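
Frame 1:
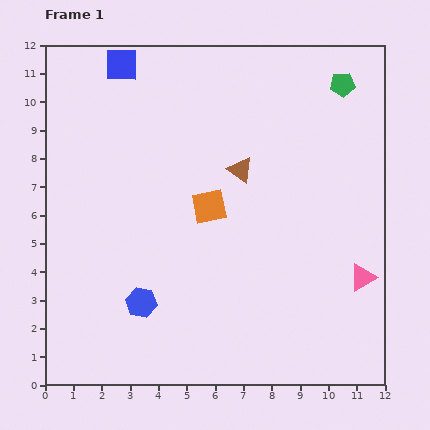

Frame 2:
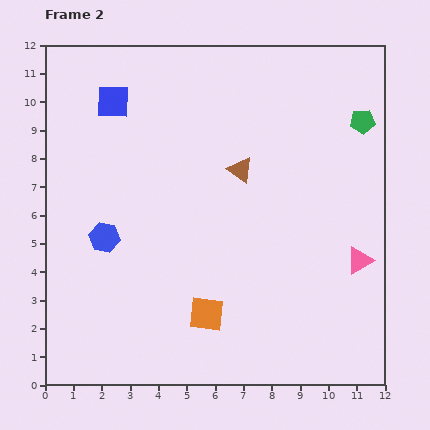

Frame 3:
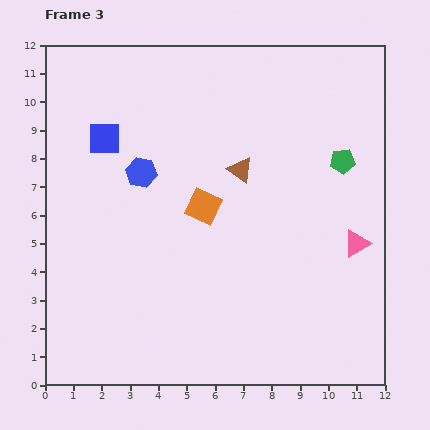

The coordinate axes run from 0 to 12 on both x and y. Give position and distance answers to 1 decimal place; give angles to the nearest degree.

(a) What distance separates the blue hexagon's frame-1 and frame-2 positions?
2.6

The blue hexagon moved from (3.4, 2.9) to (2.1, 5.2), a distance of √(1.3² + 2.3²) ≈ 2.6.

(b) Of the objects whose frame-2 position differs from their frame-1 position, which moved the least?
the pink triangle

(moved 0.6)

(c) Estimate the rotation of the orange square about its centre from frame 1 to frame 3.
37° clockwise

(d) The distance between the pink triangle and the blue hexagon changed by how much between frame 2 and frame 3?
-1.0

Distance in frame 2: 9.0. Distance in frame 3: 8.0.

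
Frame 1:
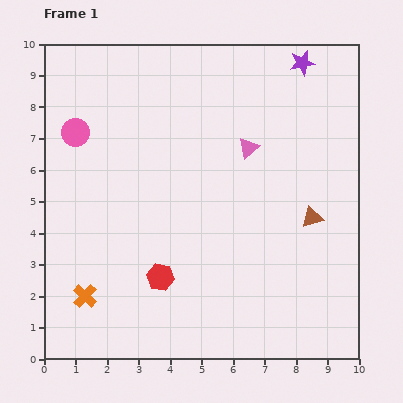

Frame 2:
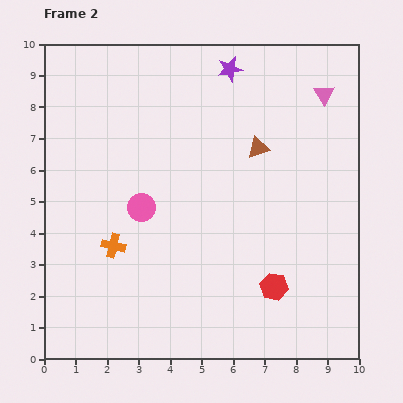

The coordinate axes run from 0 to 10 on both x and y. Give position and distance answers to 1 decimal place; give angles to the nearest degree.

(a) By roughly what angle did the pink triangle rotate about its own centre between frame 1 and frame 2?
22° counter-clockwise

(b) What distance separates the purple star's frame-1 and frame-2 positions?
2.3

The purple star moved from (8.2, 9.4) to (5.9, 9.2), a distance of √(2.3² + 0.2²) ≈ 2.3.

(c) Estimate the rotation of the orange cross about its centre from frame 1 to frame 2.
29° counter-clockwise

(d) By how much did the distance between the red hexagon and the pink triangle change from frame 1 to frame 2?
+1.3

Distance in frame 1: 5.0. Distance in frame 2: 6.3.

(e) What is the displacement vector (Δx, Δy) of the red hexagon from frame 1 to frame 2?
(3.6, -0.3)

The red hexagon was at (3.7, 2.6) in frame 1 and (7.3, 2.3) in frame 2.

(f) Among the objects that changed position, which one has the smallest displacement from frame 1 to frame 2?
the orange cross

(moved 1.8)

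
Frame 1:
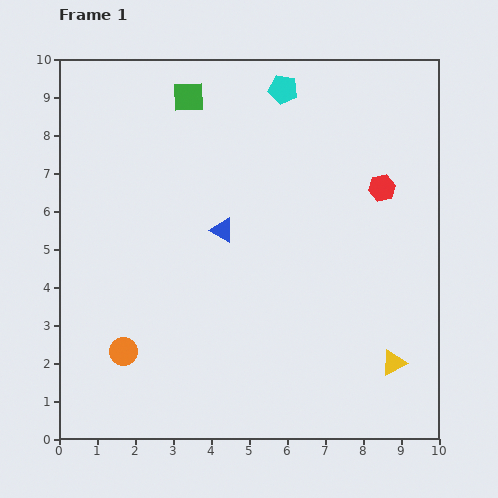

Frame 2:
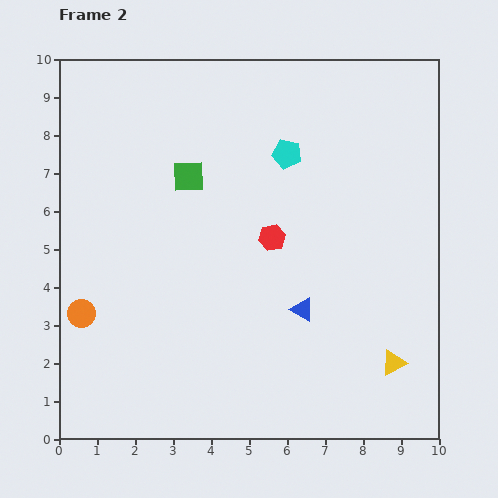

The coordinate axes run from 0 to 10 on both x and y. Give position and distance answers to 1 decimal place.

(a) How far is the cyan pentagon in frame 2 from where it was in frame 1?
1.7

The cyan pentagon moved from (5.9, 9.2) to (6.0, 7.5), a distance of √(0.1² + 1.7²) ≈ 1.7.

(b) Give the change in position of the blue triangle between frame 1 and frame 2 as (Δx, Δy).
(2.1, -2.1)

The blue triangle was at (4.3, 5.5) in frame 1 and (6.4, 3.4) in frame 2.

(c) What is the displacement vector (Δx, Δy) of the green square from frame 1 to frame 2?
(0.0, -2.1)

The green square was at (3.4, 9.0) in frame 1 and (3.4, 6.9) in frame 2.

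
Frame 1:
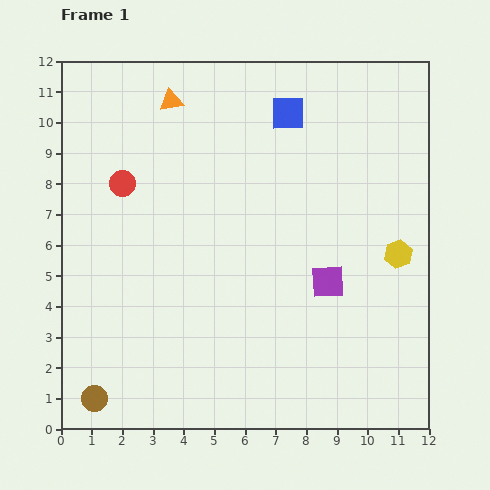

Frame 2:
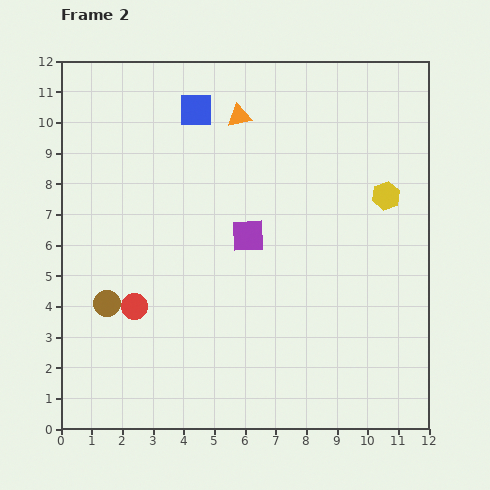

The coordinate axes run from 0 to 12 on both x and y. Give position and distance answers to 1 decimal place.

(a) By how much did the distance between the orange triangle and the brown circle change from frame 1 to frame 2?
-2.5

Distance in frame 1: 10.0. Distance in frame 2: 7.5.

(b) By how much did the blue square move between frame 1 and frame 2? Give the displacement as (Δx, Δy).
(-3.0, 0.1)

The blue square was at (7.4, 10.3) in frame 1 and (4.4, 10.4) in frame 2.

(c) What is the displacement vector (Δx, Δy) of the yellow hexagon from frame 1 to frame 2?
(-0.4, 1.9)

The yellow hexagon was at (11.0, 5.7) in frame 1 and (10.6, 7.6) in frame 2.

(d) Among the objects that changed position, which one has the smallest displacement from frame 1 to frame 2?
the yellow hexagon

(moved 1.9)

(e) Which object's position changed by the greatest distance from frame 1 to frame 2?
the red circle

(moved 4.0; next 3.1)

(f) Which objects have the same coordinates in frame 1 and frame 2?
none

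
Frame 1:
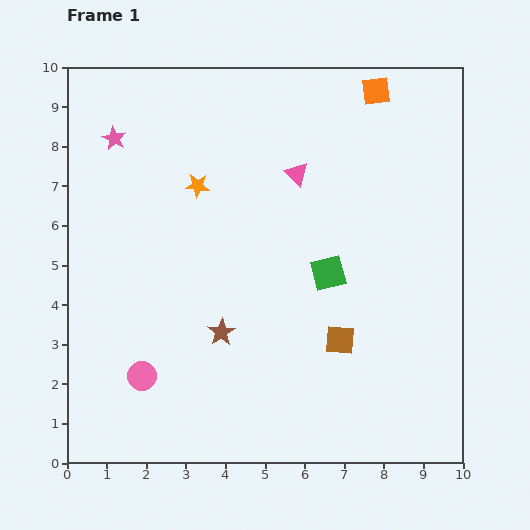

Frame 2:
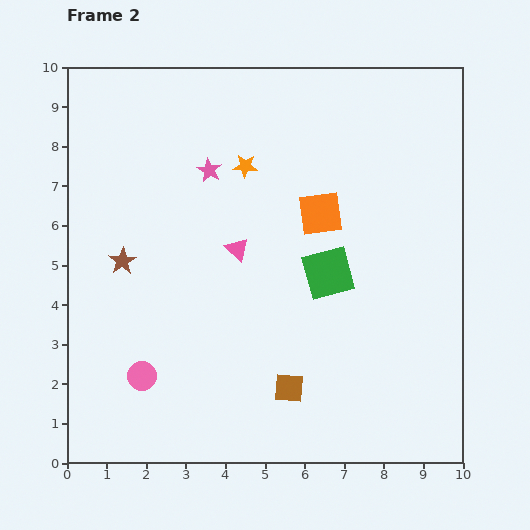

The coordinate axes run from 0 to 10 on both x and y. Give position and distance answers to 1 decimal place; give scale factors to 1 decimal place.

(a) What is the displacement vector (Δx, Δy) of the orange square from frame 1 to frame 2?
(-1.4, -3.1)

The orange square was at (7.8, 9.4) in frame 1 and (6.4, 6.3) in frame 2.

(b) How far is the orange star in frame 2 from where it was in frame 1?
1.3

The orange star moved from (3.3, 7.0) to (4.5, 7.5), a distance of √(1.2² + 0.5²) ≈ 1.3.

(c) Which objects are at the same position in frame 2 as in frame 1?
the green square, the pink circle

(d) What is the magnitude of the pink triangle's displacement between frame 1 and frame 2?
2.4

The pink triangle moved from (5.8, 7.3) to (4.3, 5.4), a distance of √(1.5² + 1.9²) ≈ 2.4.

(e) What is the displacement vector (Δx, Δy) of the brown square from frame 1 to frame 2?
(-1.3, -1.2)

The brown square was at (6.9, 3.1) in frame 1 and (5.6, 1.9) in frame 2.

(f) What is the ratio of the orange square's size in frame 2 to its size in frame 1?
1.5×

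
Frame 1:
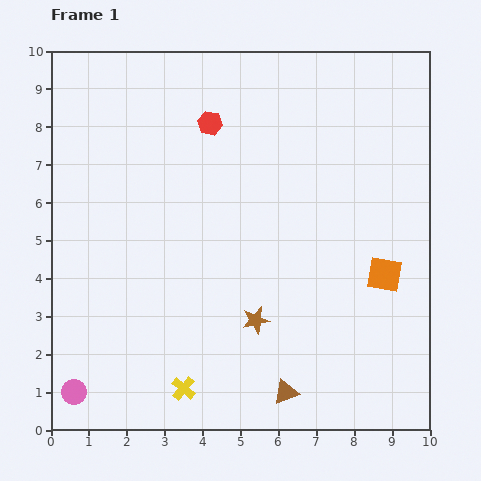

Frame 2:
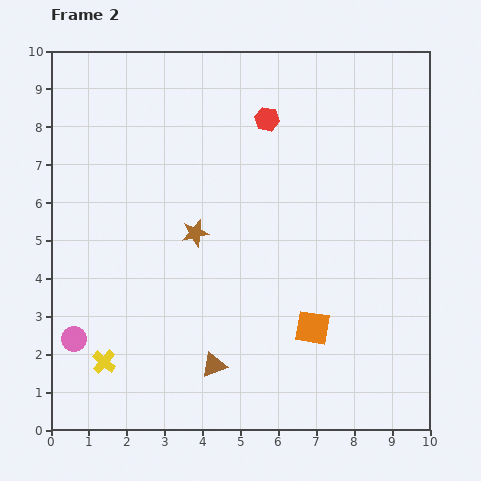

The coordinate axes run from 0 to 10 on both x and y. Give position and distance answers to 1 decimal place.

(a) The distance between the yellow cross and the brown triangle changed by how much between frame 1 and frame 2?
+0.2

Distance in frame 1: 2.7. Distance in frame 2: 2.9.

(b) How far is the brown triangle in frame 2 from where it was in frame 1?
2.0

The brown triangle moved from (6.2, 1.0) to (4.3, 1.7), a distance of √(1.9² + 0.7²) ≈ 2.0.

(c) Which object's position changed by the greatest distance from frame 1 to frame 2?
the brown star

(moved 2.8; next 2.4)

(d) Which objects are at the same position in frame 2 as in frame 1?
none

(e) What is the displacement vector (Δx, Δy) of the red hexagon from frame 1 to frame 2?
(1.5, 0.1)

The red hexagon was at (4.2, 8.1) in frame 1 and (5.7, 8.2) in frame 2.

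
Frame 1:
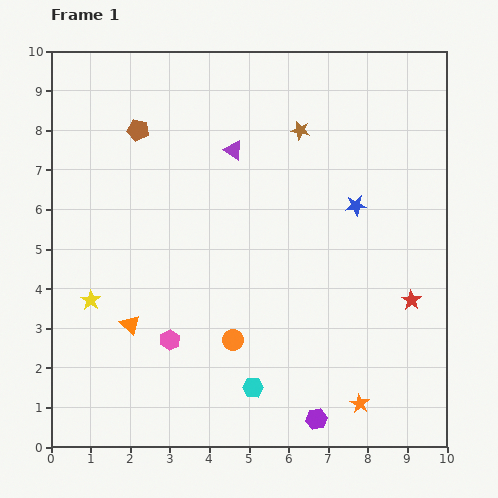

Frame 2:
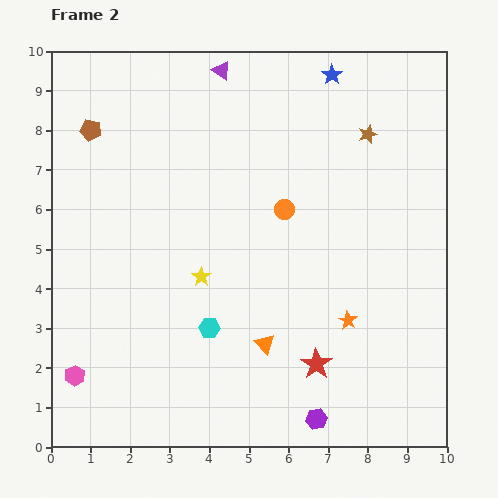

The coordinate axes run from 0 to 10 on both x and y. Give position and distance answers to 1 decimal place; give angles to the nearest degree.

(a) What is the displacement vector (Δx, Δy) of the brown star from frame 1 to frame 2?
(1.7, -0.1)

The brown star was at (6.3, 8.0) in frame 1 and (8.0, 7.9) in frame 2.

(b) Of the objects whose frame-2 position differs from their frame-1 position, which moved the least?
the brown pentagon

(moved 1.2)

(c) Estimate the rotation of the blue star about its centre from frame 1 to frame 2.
29° counter-clockwise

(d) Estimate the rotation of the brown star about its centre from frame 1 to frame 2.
29° counter-clockwise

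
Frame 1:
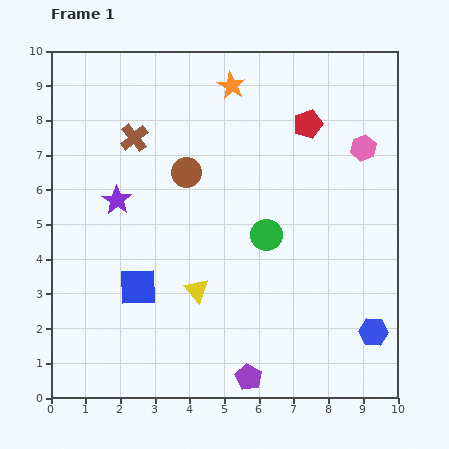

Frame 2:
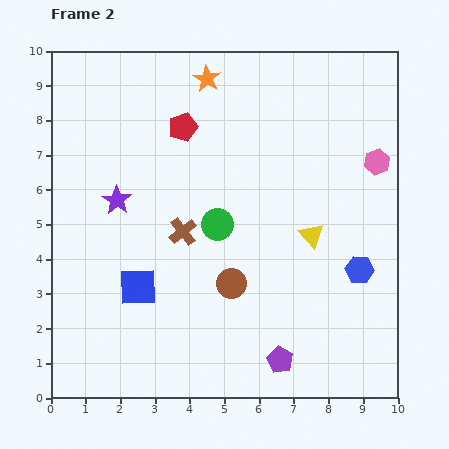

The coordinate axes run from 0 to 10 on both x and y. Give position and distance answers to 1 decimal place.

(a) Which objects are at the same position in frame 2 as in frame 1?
the blue square, the purple star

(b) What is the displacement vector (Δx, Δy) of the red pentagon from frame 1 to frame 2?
(-3.6, -0.1)

The red pentagon was at (7.4, 7.9) in frame 1 and (3.8, 7.8) in frame 2.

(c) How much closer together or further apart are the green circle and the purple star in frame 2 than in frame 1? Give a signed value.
-1.4

Distance in frame 1: 4.4. Distance in frame 2: 3.0.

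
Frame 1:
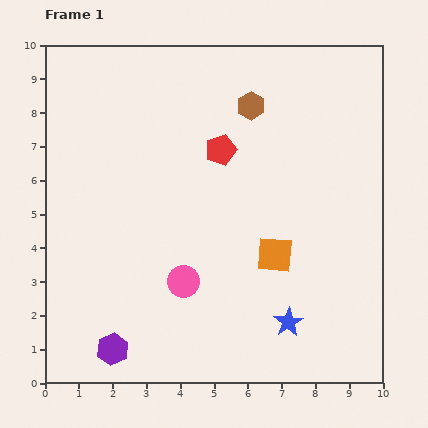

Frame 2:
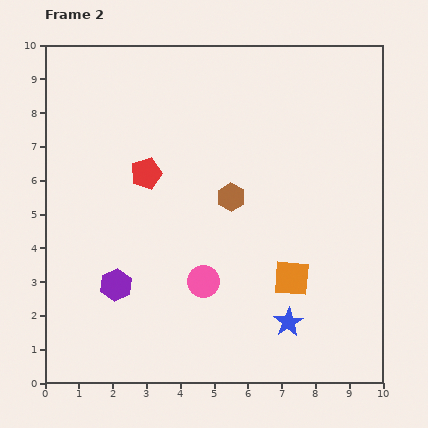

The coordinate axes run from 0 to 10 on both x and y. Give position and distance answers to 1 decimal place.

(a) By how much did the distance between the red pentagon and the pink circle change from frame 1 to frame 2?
-0.5

Distance in frame 1: 4.1. Distance in frame 2: 3.6.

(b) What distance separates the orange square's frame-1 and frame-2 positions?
0.9

The orange square moved from (6.8, 3.8) to (7.3, 3.1), a distance of √(0.5² + 0.7²) ≈ 0.9.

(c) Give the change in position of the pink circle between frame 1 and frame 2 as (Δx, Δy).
(0.6, 0.0)

The pink circle was at (4.1, 3.0) in frame 1 and (4.7, 3.0) in frame 2.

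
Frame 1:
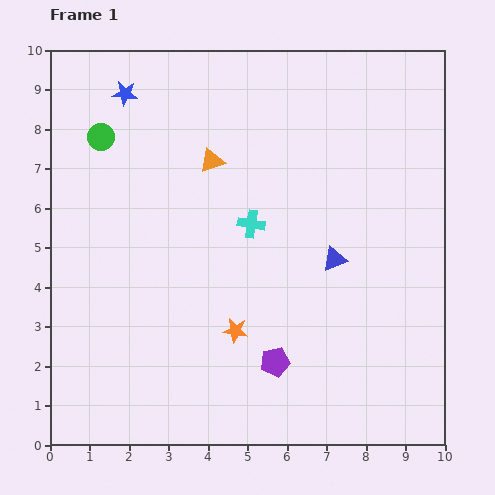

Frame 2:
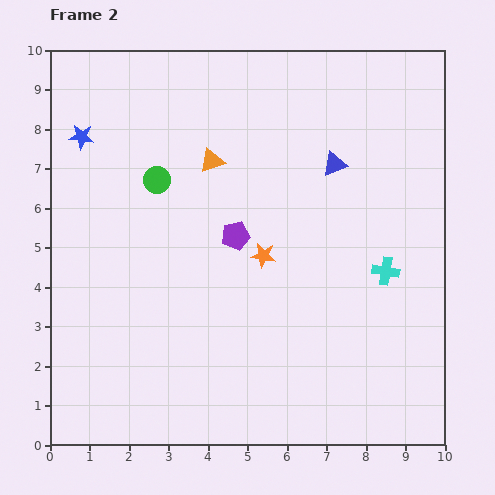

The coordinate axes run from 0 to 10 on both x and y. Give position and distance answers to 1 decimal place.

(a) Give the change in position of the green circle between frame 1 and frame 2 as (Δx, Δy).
(1.4, -1.1)

The green circle was at (1.3, 7.8) in frame 1 and (2.7, 6.7) in frame 2.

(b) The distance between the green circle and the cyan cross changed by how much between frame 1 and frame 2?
+1.8

Distance in frame 1: 4.4. Distance in frame 2: 6.2.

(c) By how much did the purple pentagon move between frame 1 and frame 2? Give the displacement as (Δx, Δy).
(-1.0, 3.2)

The purple pentagon was at (5.7, 2.1) in frame 1 and (4.7, 5.3) in frame 2.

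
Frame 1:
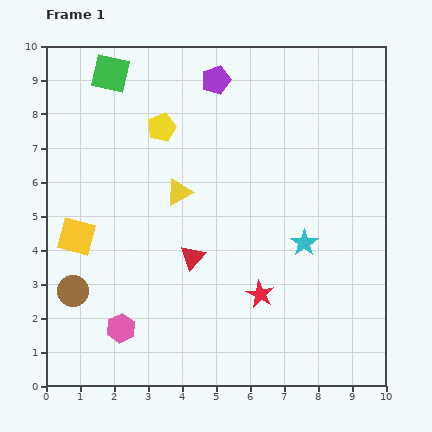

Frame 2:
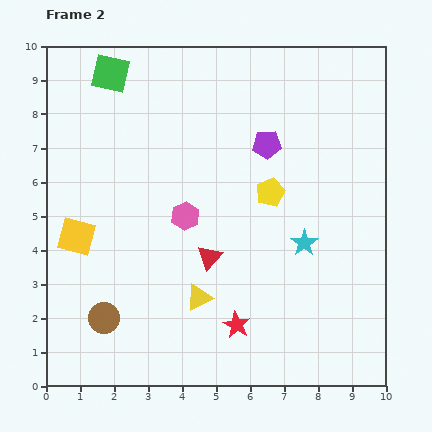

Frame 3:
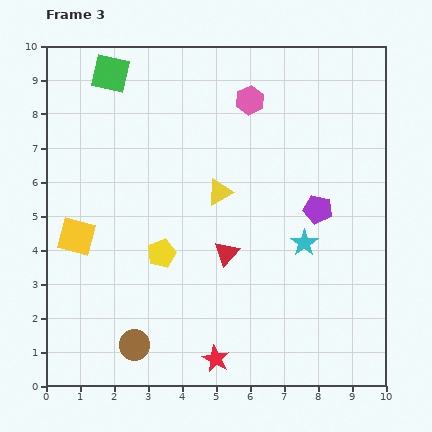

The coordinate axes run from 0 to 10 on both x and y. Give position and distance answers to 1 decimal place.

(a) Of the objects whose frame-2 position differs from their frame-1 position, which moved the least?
the red triangle

(moved 0.5)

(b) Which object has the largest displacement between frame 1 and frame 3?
the pink hexagon

(moved 7.7; next 4.8)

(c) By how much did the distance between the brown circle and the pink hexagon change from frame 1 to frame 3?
+6.2

Distance in frame 1: 1.8. Distance in frame 3: 8.0.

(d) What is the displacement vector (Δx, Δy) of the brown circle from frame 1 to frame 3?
(1.8, -1.6)

The brown circle was at (0.8, 2.8) in frame 1 and (2.6, 1.2) in frame 3.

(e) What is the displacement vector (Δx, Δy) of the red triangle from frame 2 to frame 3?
(0.5, 0.1)

The red triangle was at (4.8, 3.8) in frame 2 and (5.3, 3.9) in frame 3.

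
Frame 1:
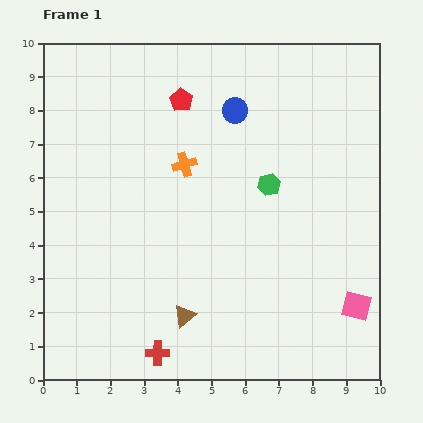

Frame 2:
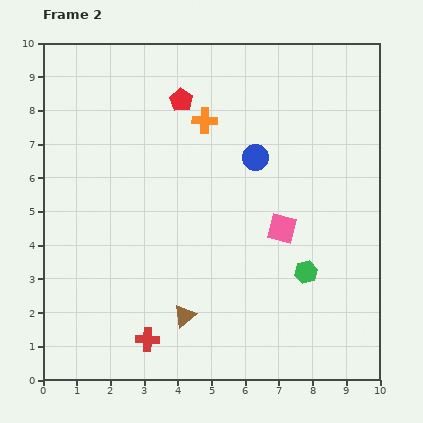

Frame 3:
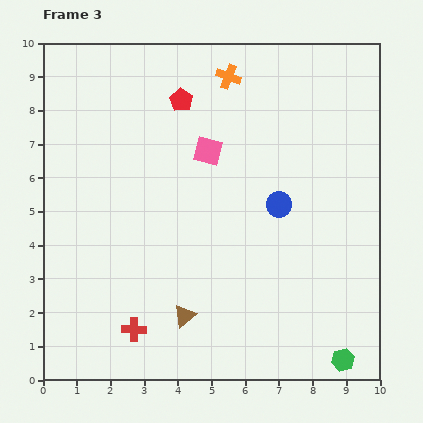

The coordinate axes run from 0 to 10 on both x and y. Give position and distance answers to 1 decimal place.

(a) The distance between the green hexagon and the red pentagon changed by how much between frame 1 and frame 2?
+2.7

Distance in frame 1: 3.6. Distance in frame 2: 6.3.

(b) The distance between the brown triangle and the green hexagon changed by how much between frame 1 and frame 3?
+0.3

Distance in frame 1: 4.6. Distance in frame 3: 4.9.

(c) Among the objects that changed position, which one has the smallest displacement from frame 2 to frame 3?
the red cross

(moved 0.5)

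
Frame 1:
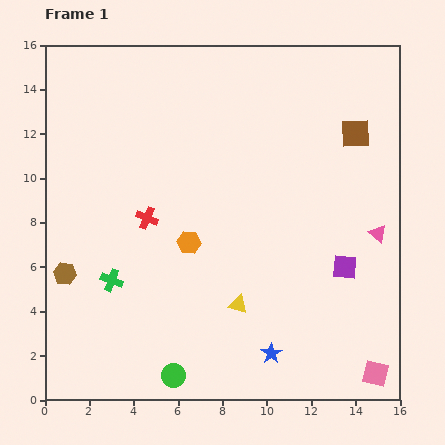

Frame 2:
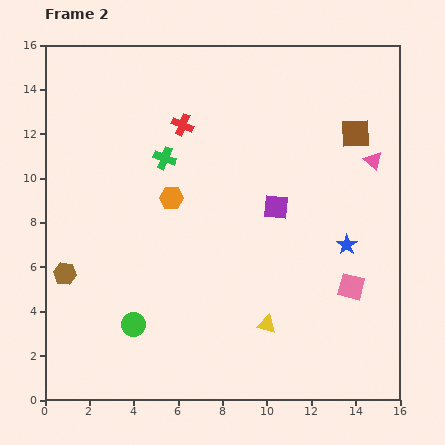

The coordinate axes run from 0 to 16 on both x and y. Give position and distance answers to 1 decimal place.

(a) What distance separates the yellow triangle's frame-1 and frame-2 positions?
1.6

The yellow triangle moved from (8.7, 4.3) to (10.0, 3.4), a distance of √(1.3² + 0.9²) ≈ 1.6.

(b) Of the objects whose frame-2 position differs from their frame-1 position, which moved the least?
the yellow triangle

(moved 1.6)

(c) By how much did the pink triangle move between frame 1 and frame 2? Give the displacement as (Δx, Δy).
(-0.2, 3.3)

The pink triangle was at (15.0, 7.5) in frame 1 and (14.8, 10.8) in frame 2.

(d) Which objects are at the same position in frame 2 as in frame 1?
the brown square, the brown hexagon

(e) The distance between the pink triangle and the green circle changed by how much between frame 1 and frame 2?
+1.9

Distance in frame 1: 11.2. Distance in frame 2: 13.1.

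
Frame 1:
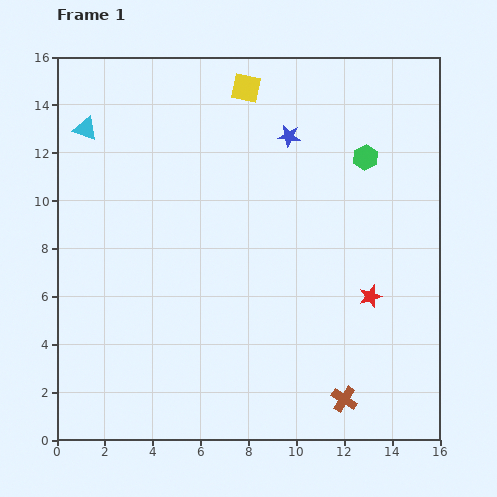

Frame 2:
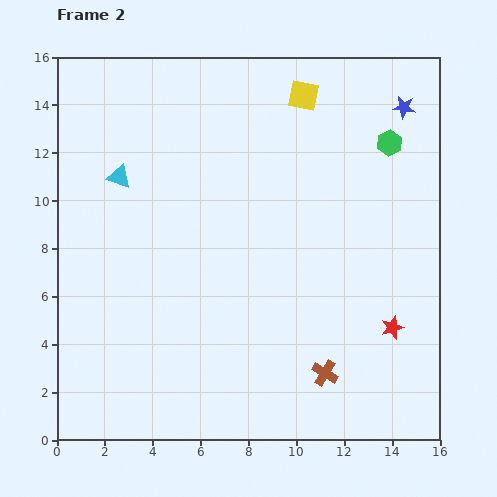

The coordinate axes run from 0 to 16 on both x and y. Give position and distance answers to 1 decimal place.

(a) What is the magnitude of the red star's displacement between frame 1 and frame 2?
1.6

The red star moved from (13.1, 6.0) to (14.0, 4.7), a distance of √(0.9² + 1.3²) ≈ 1.6.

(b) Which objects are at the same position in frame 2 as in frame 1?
none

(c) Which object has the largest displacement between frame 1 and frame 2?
the blue star

(moved 4.9; next 2.4)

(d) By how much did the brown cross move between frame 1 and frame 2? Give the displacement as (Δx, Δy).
(-0.8, 1.1)

The brown cross was at (12.0, 1.7) in frame 1 and (11.2, 2.8) in frame 2.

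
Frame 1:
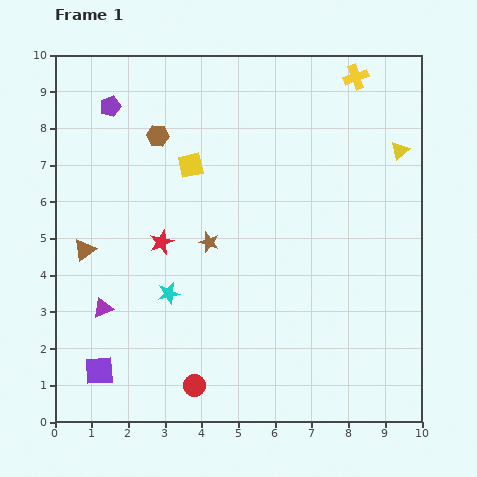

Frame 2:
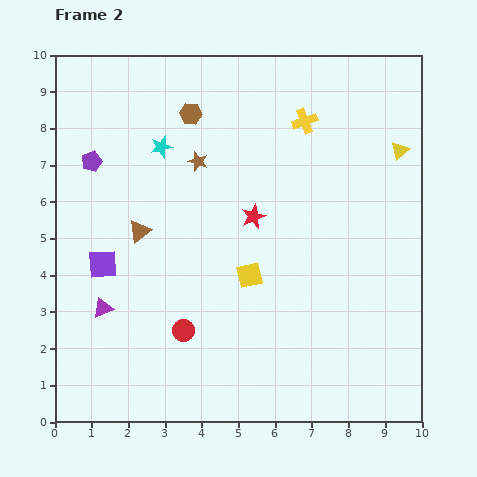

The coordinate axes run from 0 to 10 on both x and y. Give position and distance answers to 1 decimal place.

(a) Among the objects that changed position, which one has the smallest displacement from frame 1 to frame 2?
the brown hexagon

(moved 1.1)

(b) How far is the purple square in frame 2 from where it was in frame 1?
2.9

The purple square moved from (1.2, 1.4) to (1.3, 4.3), a distance of √(0.1² + 2.9²) ≈ 2.9.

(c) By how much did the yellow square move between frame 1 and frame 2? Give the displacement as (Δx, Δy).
(1.6, -3.0)

The yellow square was at (3.7, 7.0) in frame 1 and (5.3, 4.0) in frame 2.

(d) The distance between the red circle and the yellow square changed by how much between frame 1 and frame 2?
-3.7

Distance in frame 1: 6.0. Distance in frame 2: 2.3.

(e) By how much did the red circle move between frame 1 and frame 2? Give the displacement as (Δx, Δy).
(-0.3, 1.5)

The red circle was at (3.8, 1.0) in frame 1 and (3.5, 2.5) in frame 2.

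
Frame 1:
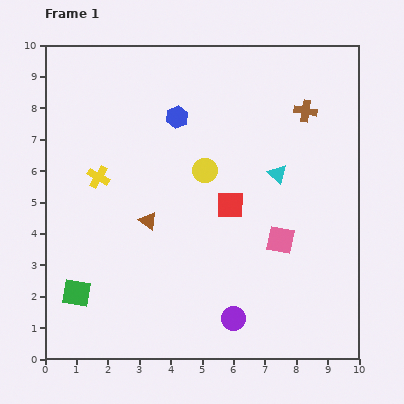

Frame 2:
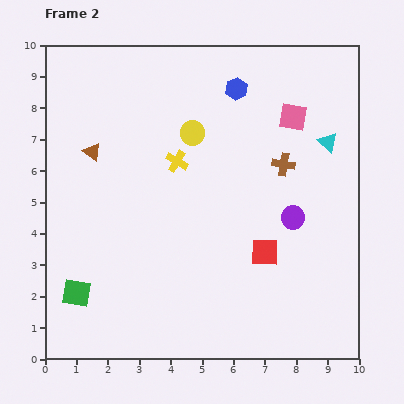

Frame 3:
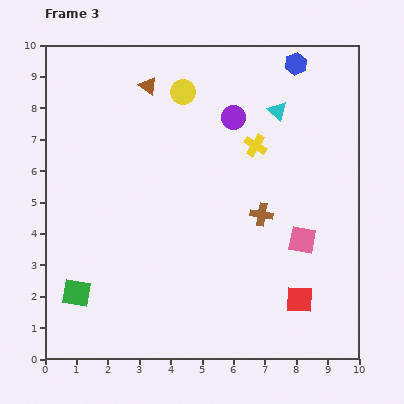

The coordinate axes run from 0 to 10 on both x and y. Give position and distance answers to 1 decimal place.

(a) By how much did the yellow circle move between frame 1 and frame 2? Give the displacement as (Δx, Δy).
(-0.4, 1.2)

The yellow circle was at (5.1, 6.0) in frame 1 and (4.7, 7.2) in frame 2.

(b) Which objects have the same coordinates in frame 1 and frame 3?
the green square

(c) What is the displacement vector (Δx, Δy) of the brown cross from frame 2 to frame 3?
(-0.7, -1.6)

The brown cross was at (7.6, 6.2) in frame 2 and (6.9, 4.6) in frame 3.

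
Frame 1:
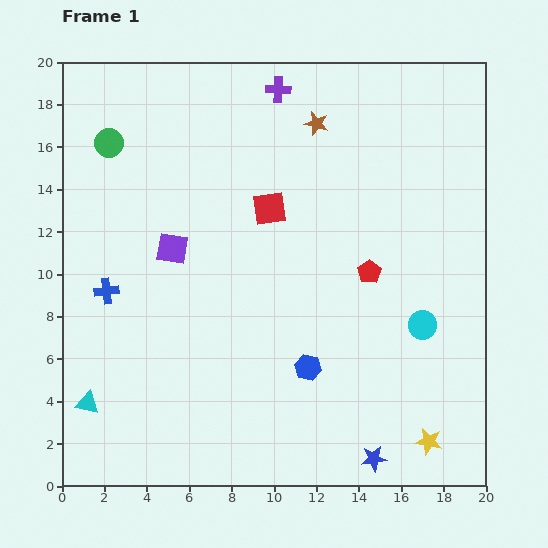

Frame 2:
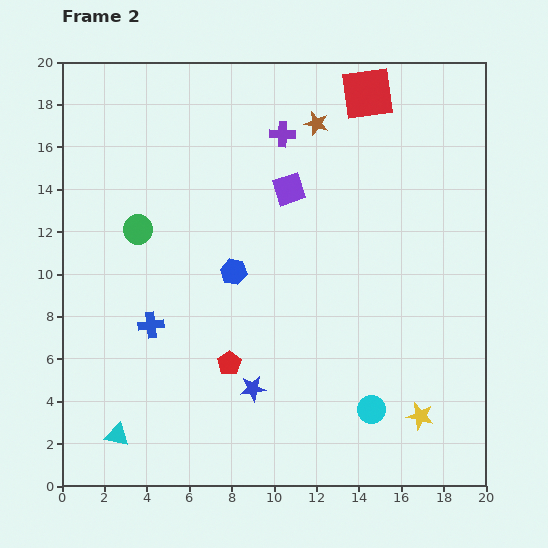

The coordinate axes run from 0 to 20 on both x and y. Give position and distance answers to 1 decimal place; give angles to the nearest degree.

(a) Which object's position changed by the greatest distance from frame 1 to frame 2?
the red pentagon

(moved 7.9; next 7.1)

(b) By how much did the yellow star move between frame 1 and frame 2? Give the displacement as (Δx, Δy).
(-0.4, 1.2)

The yellow star was at (17.3, 2.1) in frame 1 and (16.9, 3.3) in frame 2.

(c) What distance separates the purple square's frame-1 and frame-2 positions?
6.2

The purple square moved from (5.2, 11.2) to (10.7, 14.0), a distance of √(5.5² + 2.8²) ≈ 6.2.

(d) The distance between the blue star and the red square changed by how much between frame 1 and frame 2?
+2.1

Distance in frame 1: 12.8. Distance in frame 2: 14.9.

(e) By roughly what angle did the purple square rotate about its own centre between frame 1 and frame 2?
28° counter-clockwise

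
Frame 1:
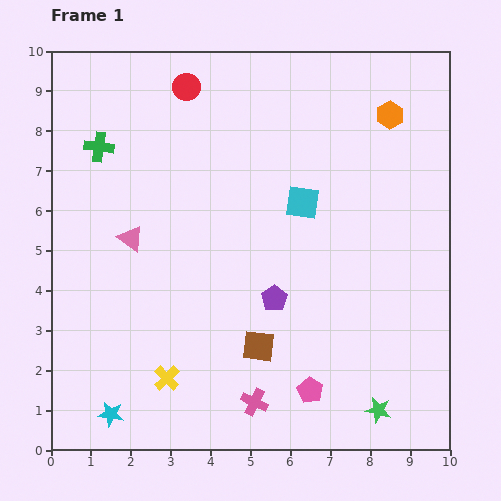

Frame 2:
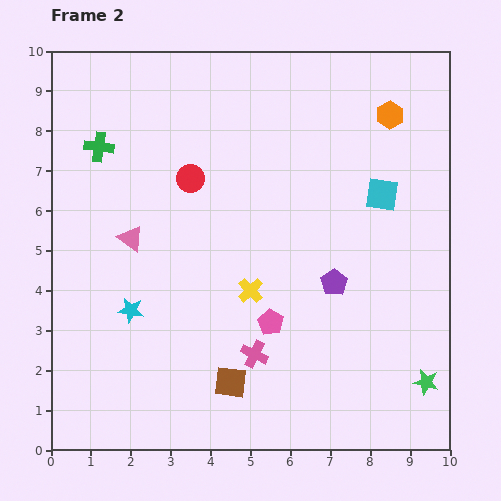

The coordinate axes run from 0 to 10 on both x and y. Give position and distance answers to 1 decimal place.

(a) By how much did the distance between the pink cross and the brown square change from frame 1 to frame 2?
-0.5

Distance in frame 1: 1.4. Distance in frame 2: 0.9.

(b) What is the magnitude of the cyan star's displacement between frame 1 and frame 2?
2.6

The cyan star moved from (1.5, 0.9) to (2.0, 3.5), a distance of √(0.5² + 2.6²) ≈ 2.6.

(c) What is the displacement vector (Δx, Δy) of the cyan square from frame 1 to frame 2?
(2.0, 0.2)

The cyan square was at (6.3, 6.2) in frame 1 and (8.3, 6.4) in frame 2.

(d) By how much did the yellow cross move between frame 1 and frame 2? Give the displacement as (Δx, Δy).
(2.1, 2.2)

The yellow cross was at (2.9, 1.8) in frame 1 and (5.0, 4.0) in frame 2.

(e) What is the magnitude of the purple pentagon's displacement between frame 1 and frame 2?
1.6

The purple pentagon moved from (5.6, 3.8) to (7.1, 4.2), a distance of √(1.5² + 0.4²) ≈ 1.6.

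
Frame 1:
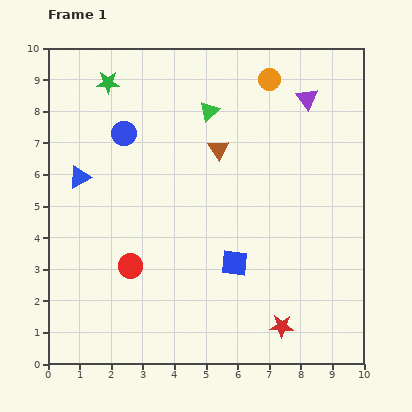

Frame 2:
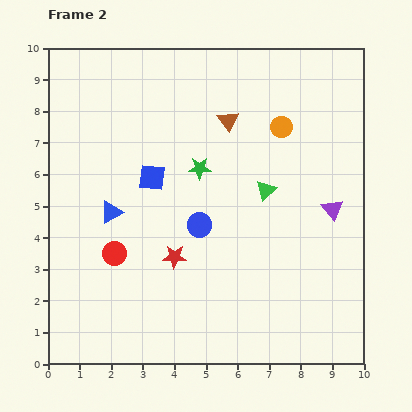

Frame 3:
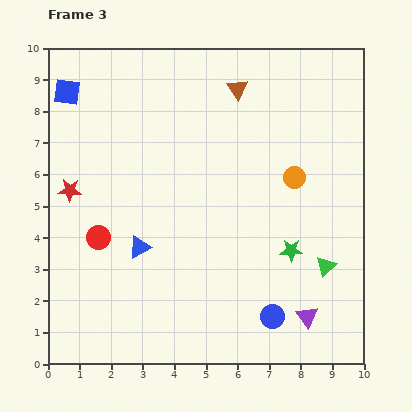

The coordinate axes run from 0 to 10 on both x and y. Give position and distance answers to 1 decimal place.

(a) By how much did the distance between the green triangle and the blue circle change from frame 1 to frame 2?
-0.4

Distance in frame 1: 2.8. Distance in frame 2: 2.4.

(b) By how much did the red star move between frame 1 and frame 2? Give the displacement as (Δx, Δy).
(-3.4, 2.2)

The red star was at (7.4, 1.2) in frame 1 and (4.0, 3.4) in frame 2.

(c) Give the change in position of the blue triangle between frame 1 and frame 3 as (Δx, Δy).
(1.9, -2.2)

The blue triangle was at (1.0, 5.9) in frame 1 and (2.9, 3.7) in frame 3.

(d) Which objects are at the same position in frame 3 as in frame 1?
none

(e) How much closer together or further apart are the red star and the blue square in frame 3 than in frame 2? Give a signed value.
+0.5

Distance in frame 2: 2.6. Distance in frame 3: 3.1.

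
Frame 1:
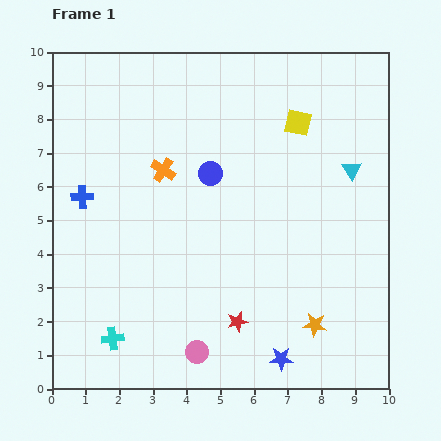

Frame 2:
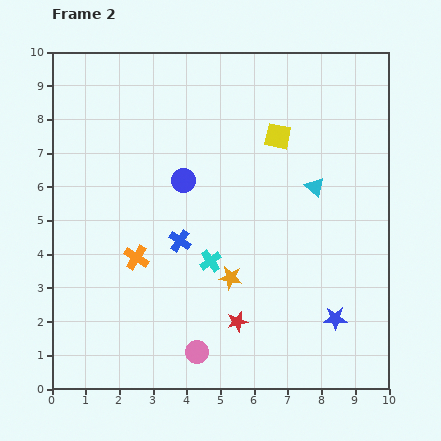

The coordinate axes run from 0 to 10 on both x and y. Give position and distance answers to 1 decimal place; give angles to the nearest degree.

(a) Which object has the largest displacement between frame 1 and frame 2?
the cyan cross

(moved 3.7; next 3.2)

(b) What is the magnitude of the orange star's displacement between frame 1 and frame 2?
2.9

The orange star moved from (7.8, 1.9) to (5.3, 3.3), a distance of √(2.5² + 1.4²) ≈ 2.9.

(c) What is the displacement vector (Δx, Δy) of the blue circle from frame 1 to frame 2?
(-0.8, -0.2)

The blue circle was at (4.7, 6.4) in frame 1 and (3.9, 6.2) in frame 2.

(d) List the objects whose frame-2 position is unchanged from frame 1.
the red star, the pink circle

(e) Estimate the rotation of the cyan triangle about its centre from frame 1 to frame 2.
17° counter-clockwise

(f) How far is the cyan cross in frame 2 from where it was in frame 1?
3.7

The cyan cross moved from (1.8, 1.5) to (4.7, 3.8), a distance of √(2.9² + 2.3²) ≈ 3.7.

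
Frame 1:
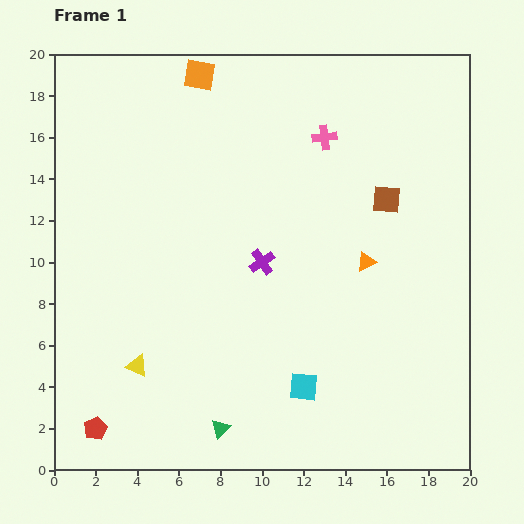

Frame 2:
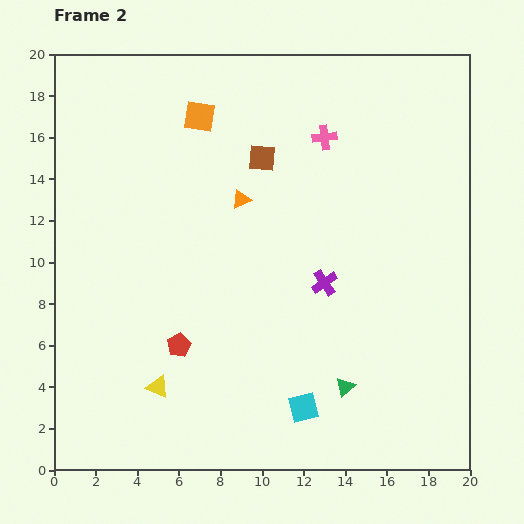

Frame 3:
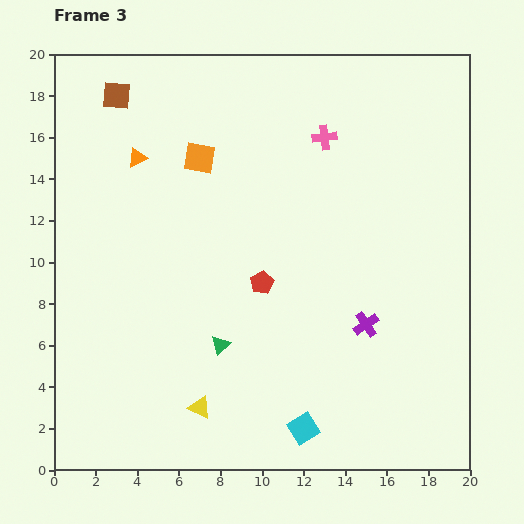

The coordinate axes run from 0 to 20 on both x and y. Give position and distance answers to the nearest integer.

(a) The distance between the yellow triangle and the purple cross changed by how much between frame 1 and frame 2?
+1

Distance in frame 1: 8. Distance in frame 2: 9.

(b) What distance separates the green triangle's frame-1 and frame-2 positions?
6

The green triangle moved from (8, 2) to (14, 4), a distance of √(6² + 2²) ≈ 6.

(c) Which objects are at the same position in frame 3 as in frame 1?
the pink cross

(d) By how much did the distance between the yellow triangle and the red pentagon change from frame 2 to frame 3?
+5

Distance in frame 2: 2. Distance in frame 3: 7.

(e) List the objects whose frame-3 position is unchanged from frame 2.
the pink cross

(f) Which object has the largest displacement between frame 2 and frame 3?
the brown square

(moved 8; next 6)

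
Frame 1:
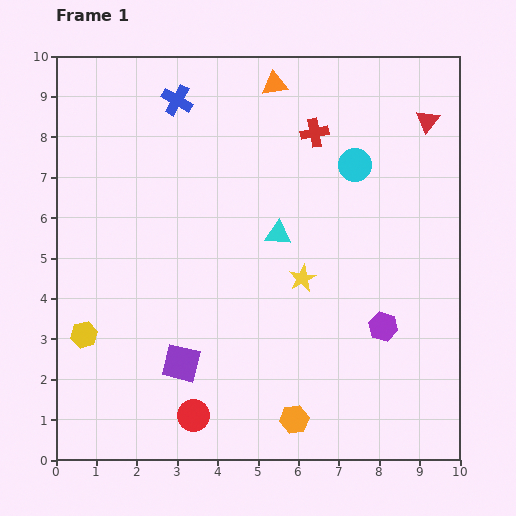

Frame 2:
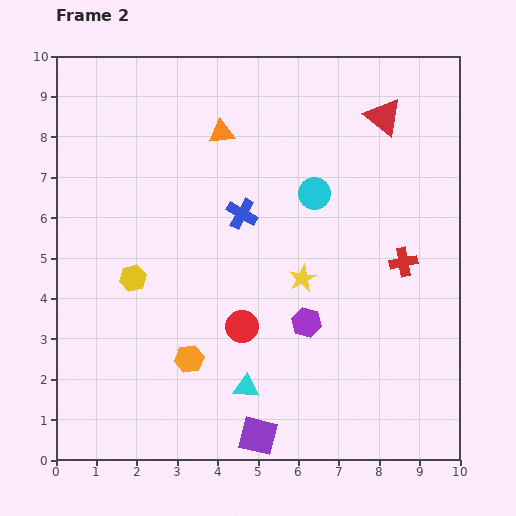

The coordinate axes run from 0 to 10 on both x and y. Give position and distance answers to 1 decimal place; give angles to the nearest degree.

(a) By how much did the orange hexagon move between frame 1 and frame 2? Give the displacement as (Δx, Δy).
(-2.6, 1.5)

The orange hexagon was at (5.9, 1.0) in frame 1 and (3.3, 2.5) in frame 2.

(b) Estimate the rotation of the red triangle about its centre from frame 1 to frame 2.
29° counter-clockwise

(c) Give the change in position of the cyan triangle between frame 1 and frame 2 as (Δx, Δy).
(-0.8, -3.8)

The cyan triangle was at (5.5, 5.6) in frame 1 and (4.7, 1.8) in frame 2.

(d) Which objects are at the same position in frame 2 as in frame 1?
the yellow star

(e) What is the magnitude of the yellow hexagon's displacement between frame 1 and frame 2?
1.8

The yellow hexagon moved from (0.7, 3.1) to (1.9, 4.5), a distance of √(1.2² + 1.4²) ≈ 1.8.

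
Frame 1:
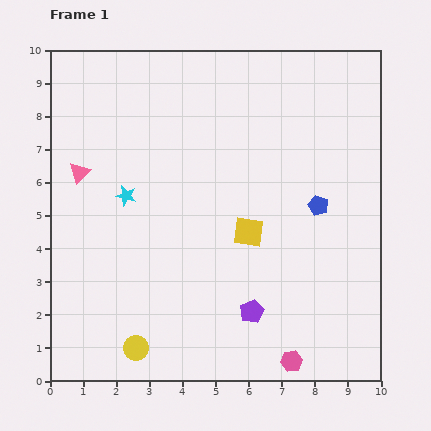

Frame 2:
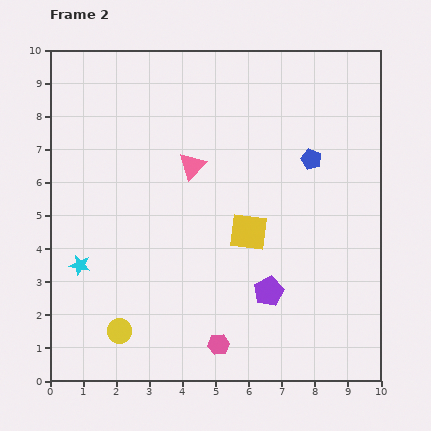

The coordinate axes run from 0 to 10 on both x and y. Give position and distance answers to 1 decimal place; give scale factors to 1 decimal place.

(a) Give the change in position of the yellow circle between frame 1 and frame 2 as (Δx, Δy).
(-0.5, 0.5)

The yellow circle was at (2.6, 1.0) in frame 1 and (2.1, 1.5) in frame 2.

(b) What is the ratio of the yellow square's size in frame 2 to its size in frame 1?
1.3×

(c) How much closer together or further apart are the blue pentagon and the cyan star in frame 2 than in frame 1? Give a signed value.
+1.9

Distance in frame 1: 5.8. Distance in frame 2: 7.7.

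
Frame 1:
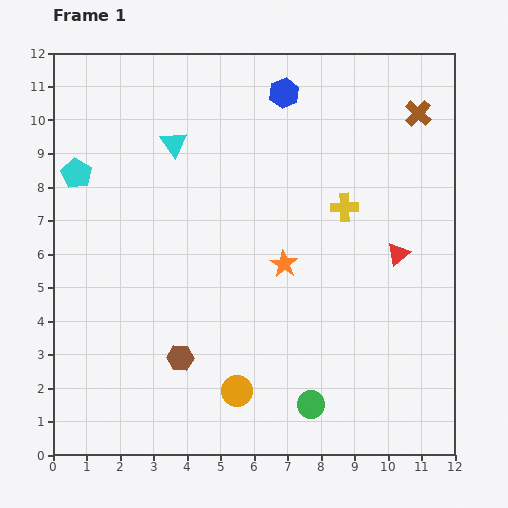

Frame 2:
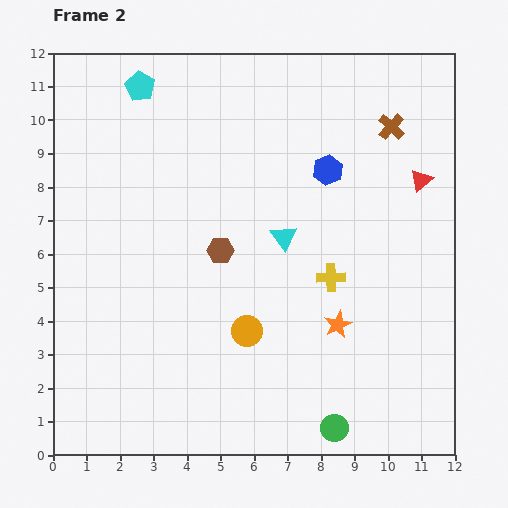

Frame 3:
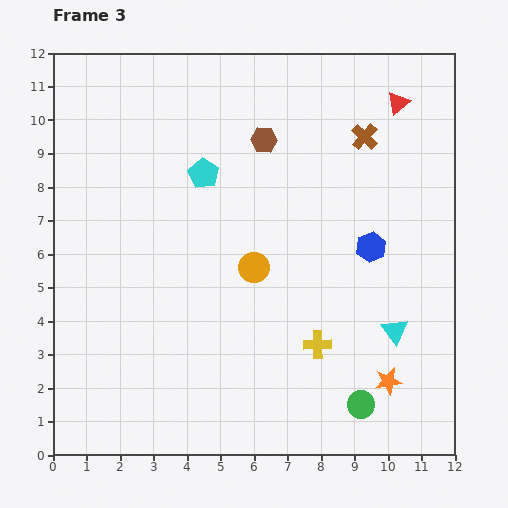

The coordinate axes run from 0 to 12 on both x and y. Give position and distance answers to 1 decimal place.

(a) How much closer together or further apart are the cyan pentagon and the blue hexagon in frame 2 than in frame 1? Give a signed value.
-0.5

Distance in frame 1: 6.6. Distance in frame 2: 6.1.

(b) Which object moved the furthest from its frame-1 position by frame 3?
the cyan triangle

(moved 8.7; next 7.0)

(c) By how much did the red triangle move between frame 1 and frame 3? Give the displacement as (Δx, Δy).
(0.0, 4.5)

The red triangle was at (10.3, 6.0) in frame 1 and (10.3, 10.5) in frame 3.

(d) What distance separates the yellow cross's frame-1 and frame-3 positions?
4.2

The yellow cross moved from (8.7, 7.4) to (7.9, 3.3), a distance of √(0.8² + 4.1²) ≈ 4.2.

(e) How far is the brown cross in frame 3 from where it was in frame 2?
0.9

The brown cross moved from (10.1, 9.8) to (9.3, 9.5), a distance of √(0.8² + 0.3²) ≈ 0.9.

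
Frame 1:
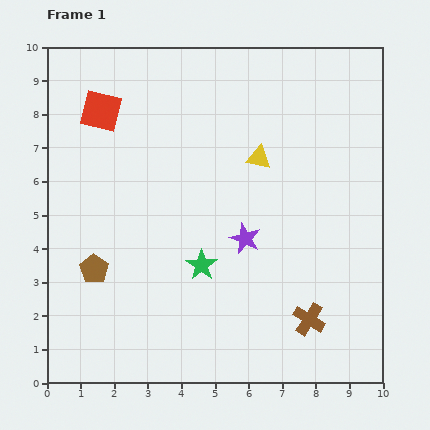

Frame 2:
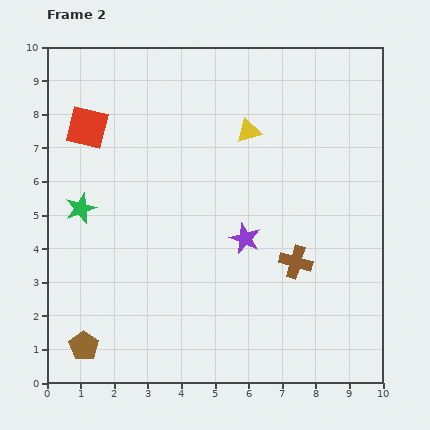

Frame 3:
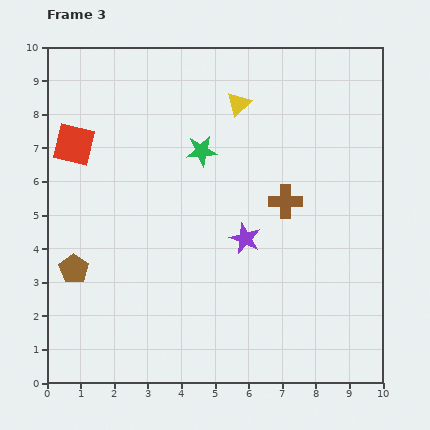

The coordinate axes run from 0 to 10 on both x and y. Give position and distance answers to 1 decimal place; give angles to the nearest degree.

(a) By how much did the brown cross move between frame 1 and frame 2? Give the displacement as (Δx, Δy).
(-0.4, 1.7)

The brown cross was at (7.8, 1.9) in frame 1 and (7.4, 3.6) in frame 2.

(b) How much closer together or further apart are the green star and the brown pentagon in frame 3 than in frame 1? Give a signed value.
+2.0

Distance in frame 1: 3.2. Distance in frame 3: 5.2.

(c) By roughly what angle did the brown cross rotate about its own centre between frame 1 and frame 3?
32° counter-clockwise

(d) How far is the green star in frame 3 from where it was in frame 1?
3.4

The green star moved from (4.6, 3.5) to (4.6, 6.9), a distance of √(0.0² + 3.4²) ≈ 3.4.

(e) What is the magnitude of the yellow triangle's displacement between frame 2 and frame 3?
0.9

The yellow triangle moved from (6.0, 7.5) to (5.7, 8.3), a distance of √(0.3² + 0.8²) ≈ 0.9.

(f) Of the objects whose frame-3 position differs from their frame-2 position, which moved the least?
the red square

(moved 0.6)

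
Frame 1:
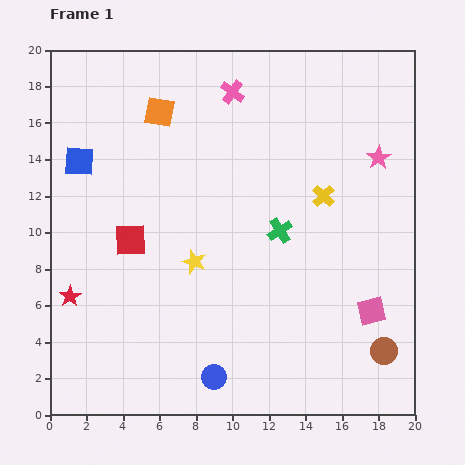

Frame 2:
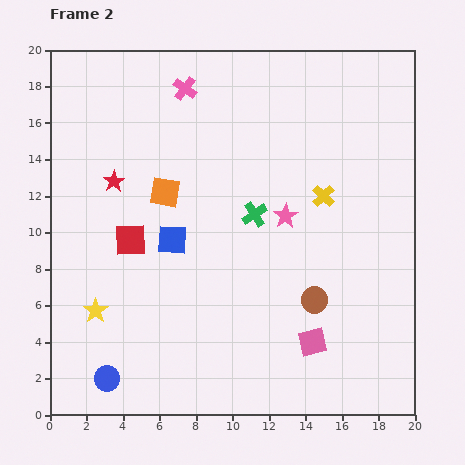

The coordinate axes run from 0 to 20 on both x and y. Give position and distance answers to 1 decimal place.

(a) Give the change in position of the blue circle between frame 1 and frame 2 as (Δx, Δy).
(-5.9, -0.1)

The blue circle was at (9.0, 2.1) in frame 1 and (3.1, 2.0) in frame 2.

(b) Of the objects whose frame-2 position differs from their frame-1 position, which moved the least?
the green cross

(moved 1.7)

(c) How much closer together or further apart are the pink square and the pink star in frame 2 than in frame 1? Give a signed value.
-1.3

Distance in frame 1: 8.4. Distance in frame 2: 7.1.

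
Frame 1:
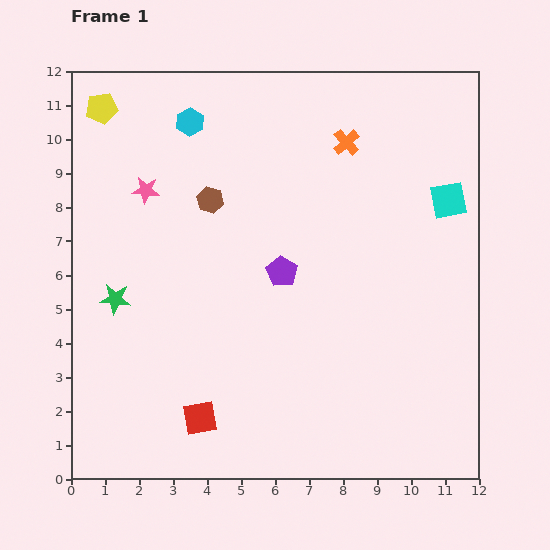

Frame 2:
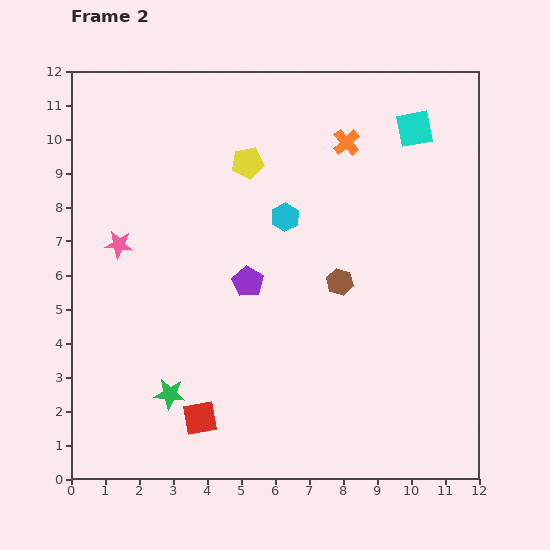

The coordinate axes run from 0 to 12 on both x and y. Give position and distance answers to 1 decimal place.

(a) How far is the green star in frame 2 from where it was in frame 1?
3.2

The green star moved from (1.3, 5.3) to (2.9, 2.5), a distance of √(1.6² + 2.8²) ≈ 3.2.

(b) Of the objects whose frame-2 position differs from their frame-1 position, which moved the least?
the purple pentagon

(moved 1.0)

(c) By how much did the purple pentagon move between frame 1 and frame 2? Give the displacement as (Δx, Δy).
(-1.0, -0.3)

The purple pentagon was at (6.2, 6.1) in frame 1 and (5.2, 5.8) in frame 2.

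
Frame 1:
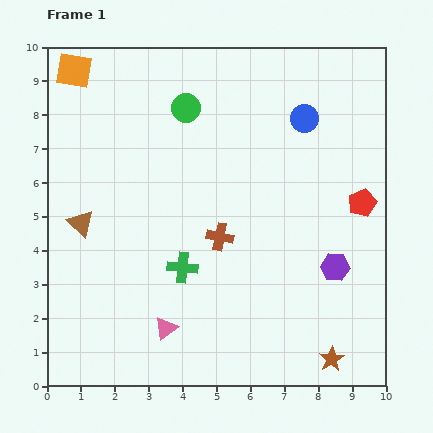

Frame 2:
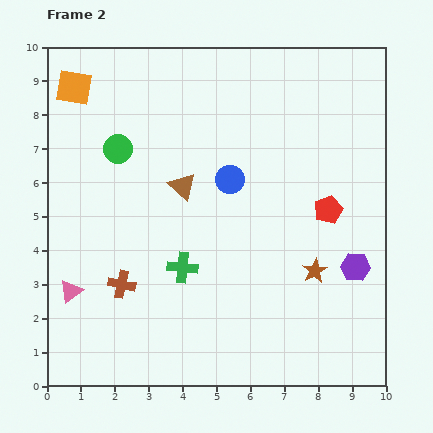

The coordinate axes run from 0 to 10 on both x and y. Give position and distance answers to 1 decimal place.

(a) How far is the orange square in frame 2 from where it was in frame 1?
0.5

The orange square moved from (0.8, 9.3) to (0.8, 8.8), a distance of √(0.0² + 0.5²) ≈ 0.5.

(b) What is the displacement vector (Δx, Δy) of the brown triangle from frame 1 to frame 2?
(3.0, 1.1)

The brown triangle was at (1.0, 4.8) in frame 1 and (4.0, 5.9) in frame 2.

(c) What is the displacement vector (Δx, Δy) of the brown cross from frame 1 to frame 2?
(-2.9, -1.4)

The brown cross was at (5.1, 4.4) in frame 1 and (2.2, 3.0) in frame 2.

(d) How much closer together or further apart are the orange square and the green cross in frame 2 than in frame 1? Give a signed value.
-0.4

Distance in frame 1: 6.6. Distance in frame 2: 6.2.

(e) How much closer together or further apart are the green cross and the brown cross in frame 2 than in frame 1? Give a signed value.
+0.5

Distance in frame 1: 1.4. Distance in frame 2: 1.9.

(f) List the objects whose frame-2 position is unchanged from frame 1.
the green cross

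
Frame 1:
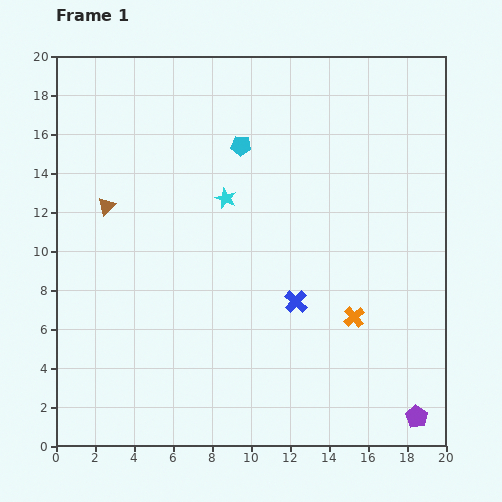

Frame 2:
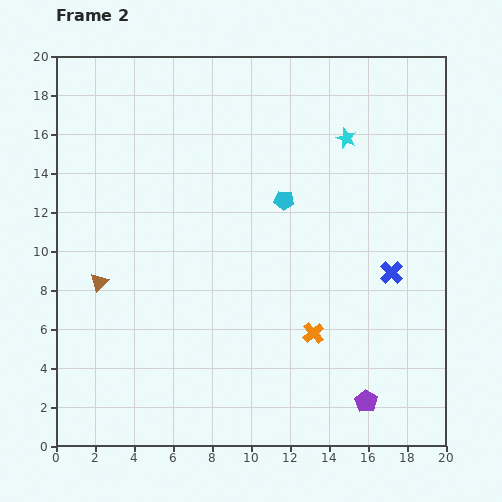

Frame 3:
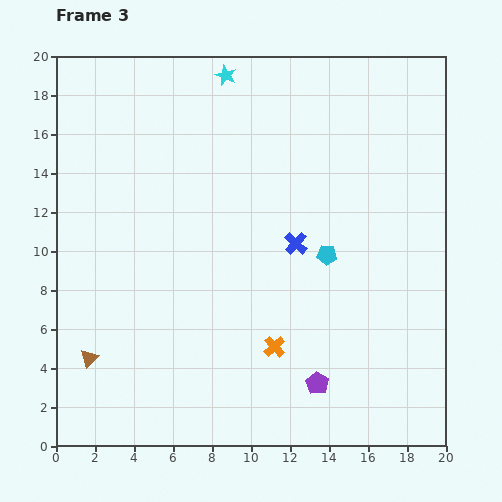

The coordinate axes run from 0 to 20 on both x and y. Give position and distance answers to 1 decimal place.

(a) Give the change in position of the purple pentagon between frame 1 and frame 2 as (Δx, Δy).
(-2.6, 0.8)

The purple pentagon was at (18.5, 1.5) in frame 1 and (15.9, 2.3) in frame 2.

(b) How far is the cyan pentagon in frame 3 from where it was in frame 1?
7.1

The cyan pentagon moved from (9.5, 15.4) to (13.9, 9.8), a distance of √(4.4² + 5.6²) ≈ 7.1.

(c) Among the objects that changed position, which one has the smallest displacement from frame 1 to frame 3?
the blue cross

(moved 3.0)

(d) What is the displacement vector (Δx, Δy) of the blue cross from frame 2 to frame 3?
(-4.9, 1.5)

The blue cross was at (17.2, 8.9) in frame 2 and (12.3, 10.4) in frame 3.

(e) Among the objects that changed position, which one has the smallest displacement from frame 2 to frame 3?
the orange cross

(moved 2.1)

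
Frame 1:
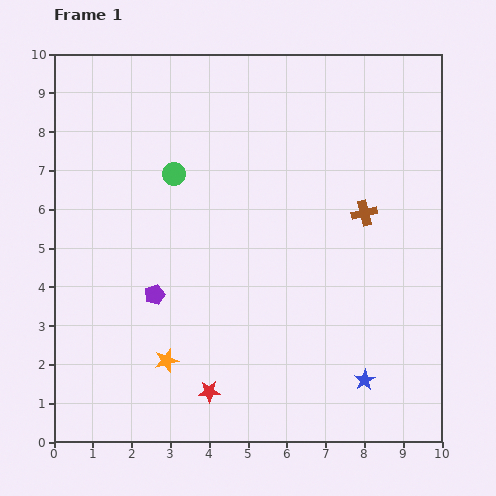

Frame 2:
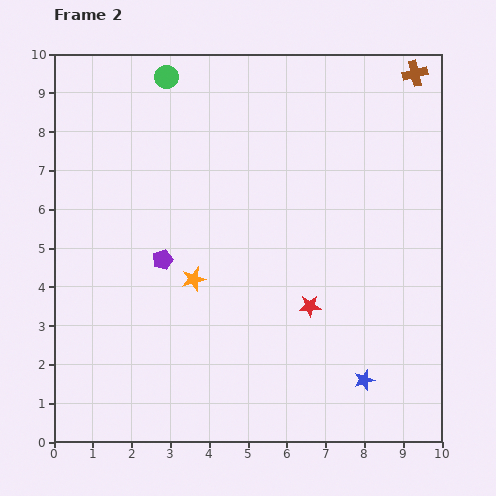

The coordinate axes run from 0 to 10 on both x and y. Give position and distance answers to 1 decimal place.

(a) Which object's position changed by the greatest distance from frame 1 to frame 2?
the brown cross

(moved 3.8; next 3.4)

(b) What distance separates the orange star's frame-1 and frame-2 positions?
2.2

The orange star moved from (2.9, 2.1) to (3.6, 4.2), a distance of √(0.7² + 2.1²) ≈ 2.2.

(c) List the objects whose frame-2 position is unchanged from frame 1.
the blue star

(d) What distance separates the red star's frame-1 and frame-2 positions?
3.4

The red star moved from (4.0, 1.3) to (6.6, 3.5), a distance of √(2.6² + 2.2²) ≈ 3.4.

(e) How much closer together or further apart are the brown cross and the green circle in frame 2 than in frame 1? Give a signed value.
+1.4

Distance in frame 1: 5.0. Distance in frame 2: 6.4.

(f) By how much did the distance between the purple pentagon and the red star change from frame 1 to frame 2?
+1.1

Distance in frame 1: 2.9. Distance in frame 2: 4.0.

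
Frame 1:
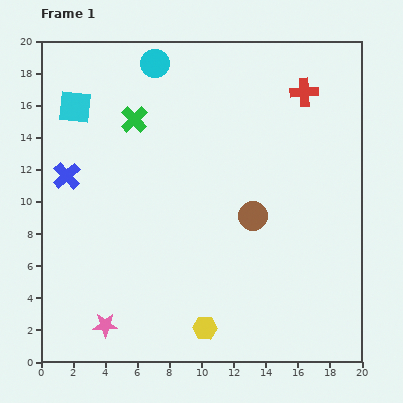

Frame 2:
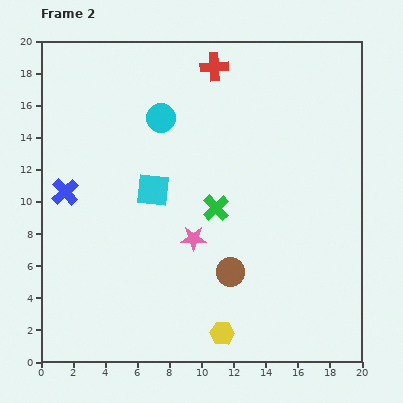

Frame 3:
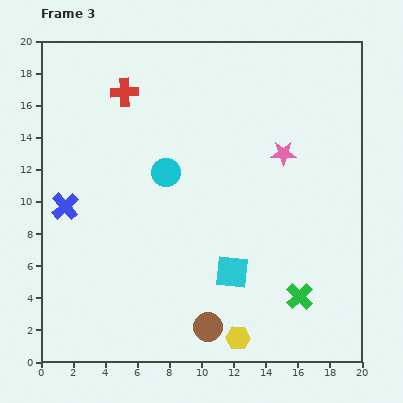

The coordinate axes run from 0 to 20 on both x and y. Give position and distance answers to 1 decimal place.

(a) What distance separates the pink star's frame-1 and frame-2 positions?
7.7

The pink star moved from (4.0, 2.3) to (9.5, 7.7), a distance of √(5.5² + 5.4²) ≈ 7.7.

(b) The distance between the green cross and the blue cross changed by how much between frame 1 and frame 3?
+10.1

Distance in frame 1: 5.5. Distance in frame 3: 15.6.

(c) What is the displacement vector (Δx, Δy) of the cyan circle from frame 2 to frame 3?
(0.3, -3.4)

The cyan circle was at (7.5, 15.2) in frame 2 and (7.8, 11.8) in frame 3.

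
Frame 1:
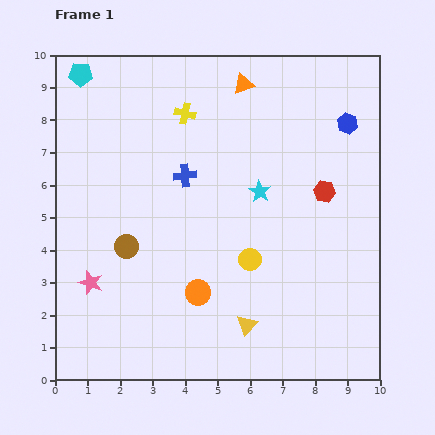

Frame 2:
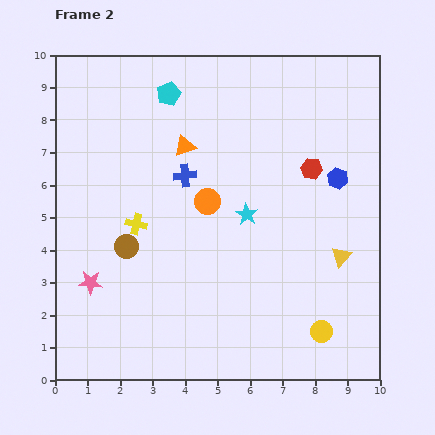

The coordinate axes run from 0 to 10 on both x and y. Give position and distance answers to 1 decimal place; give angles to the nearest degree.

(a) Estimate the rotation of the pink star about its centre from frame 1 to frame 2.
16° counter-clockwise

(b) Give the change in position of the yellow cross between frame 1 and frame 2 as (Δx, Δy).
(-1.5, -3.4)

The yellow cross was at (4.0, 8.2) in frame 1 and (2.5, 4.8) in frame 2.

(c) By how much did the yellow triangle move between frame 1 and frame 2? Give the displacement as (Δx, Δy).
(2.9, 2.1)

The yellow triangle was at (5.9, 1.7) in frame 1 and (8.8, 3.8) in frame 2.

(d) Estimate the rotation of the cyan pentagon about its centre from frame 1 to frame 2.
26° counter-clockwise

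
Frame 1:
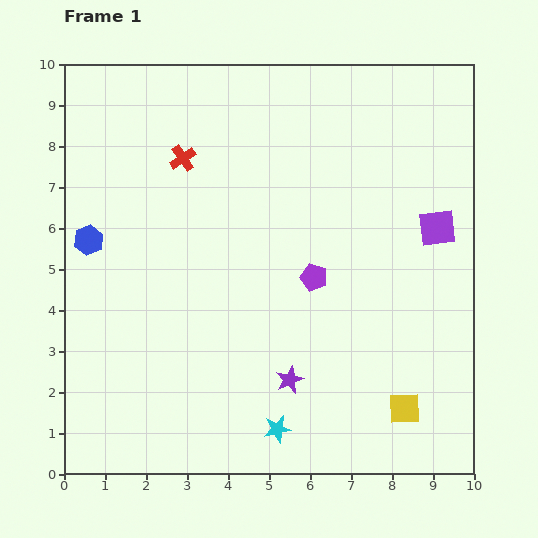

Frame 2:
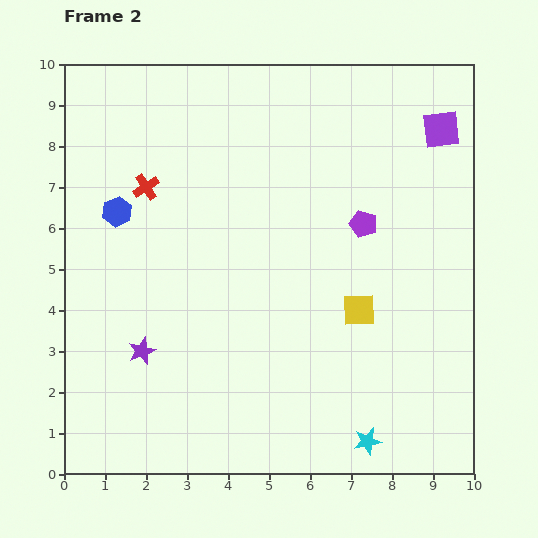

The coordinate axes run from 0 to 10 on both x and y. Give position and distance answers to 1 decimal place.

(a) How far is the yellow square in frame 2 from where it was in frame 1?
2.6

The yellow square moved from (8.3, 1.6) to (7.2, 4.0), a distance of √(1.1² + 2.4²) ≈ 2.6.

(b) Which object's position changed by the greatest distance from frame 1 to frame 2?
the purple star

(moved 3.7; next 2.6)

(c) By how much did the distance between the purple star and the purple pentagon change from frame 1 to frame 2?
+3.6

Distance in frame 1: 2.6. Distance in frame 2: 6.2.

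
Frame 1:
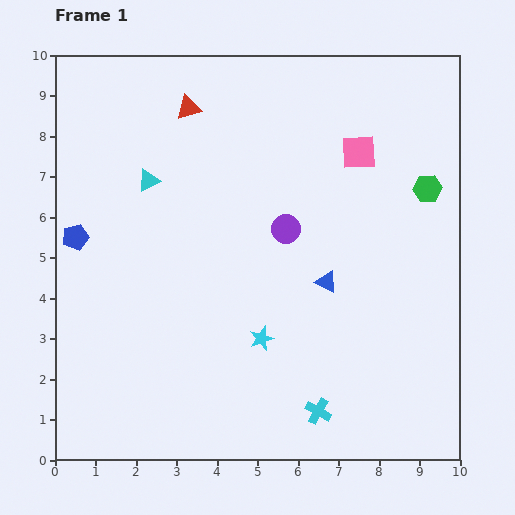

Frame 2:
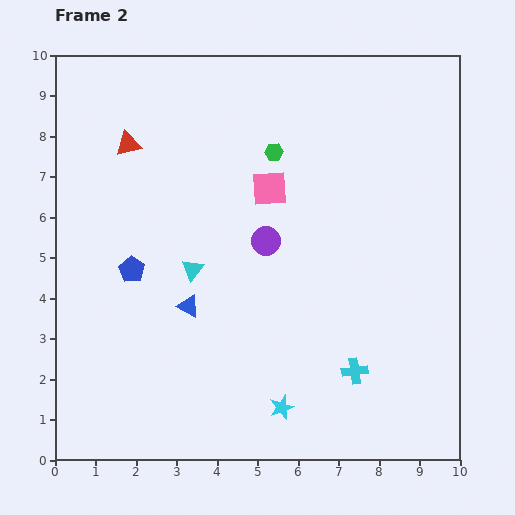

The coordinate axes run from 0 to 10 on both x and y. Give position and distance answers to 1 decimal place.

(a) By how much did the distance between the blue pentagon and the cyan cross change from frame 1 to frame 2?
-1.4

Distance in frame 1: 7.4. Distance in frame 2: 6.0.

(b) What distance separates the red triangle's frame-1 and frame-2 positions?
1.7

The red triangle moved from (3.3, 8.7) to (1.8, 7.8), a distance of √(1.5² + 0.9²) ≈ 1.7.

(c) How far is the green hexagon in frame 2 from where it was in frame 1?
3.9

The green hexagon moved from (9.2, 6.7) to (5.4, 7.6), a distance of √(3.8² + 0.9²) ≈ 3.9.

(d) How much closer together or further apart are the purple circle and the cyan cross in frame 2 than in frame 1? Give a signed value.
-0.7

Distance in frame 1: 4.6. Distance in frame 2: 3.9.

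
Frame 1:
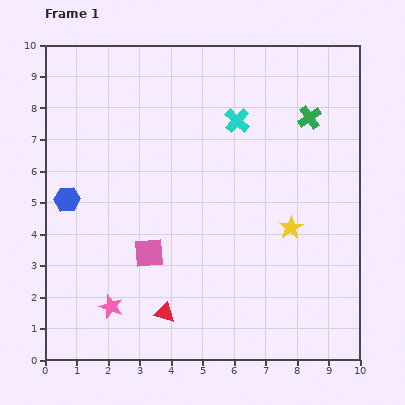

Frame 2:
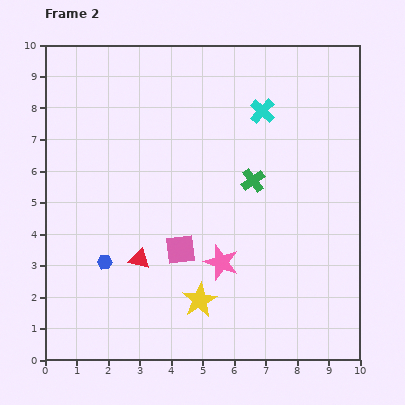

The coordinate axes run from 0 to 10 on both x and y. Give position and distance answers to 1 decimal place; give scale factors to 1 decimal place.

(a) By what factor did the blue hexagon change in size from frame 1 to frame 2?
0.6×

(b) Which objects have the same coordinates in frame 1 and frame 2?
none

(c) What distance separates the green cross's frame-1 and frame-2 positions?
2.7

The green cross moved from (8.4, 7.7) to (6.6, 5.7), a distance of √(1.8² + 2.0²) ≈ 2.7.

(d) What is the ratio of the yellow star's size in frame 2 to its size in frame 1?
1.5×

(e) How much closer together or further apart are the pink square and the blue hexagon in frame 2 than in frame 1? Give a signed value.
-0.7

Distance in frame 1: 3.1. Distance in frame 2: 2.4.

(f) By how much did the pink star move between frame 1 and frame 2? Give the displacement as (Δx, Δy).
(3.5, 1.4)

The pink star was at (2.1, 1.7) in frame 1 and (5.6, 3.1) in frame 2.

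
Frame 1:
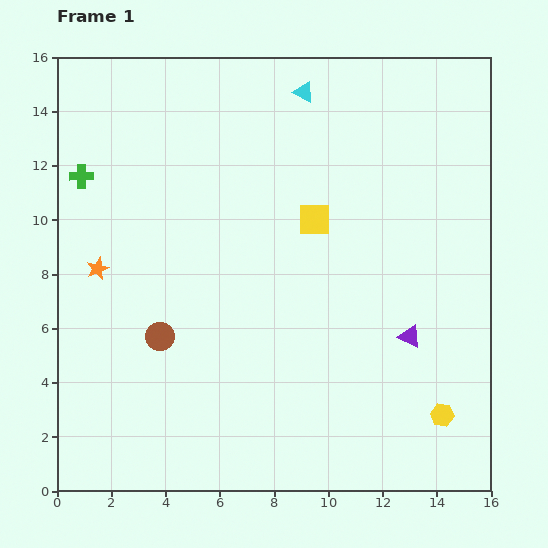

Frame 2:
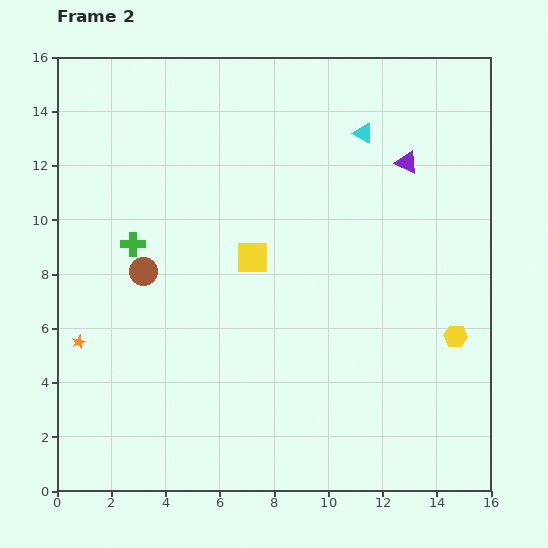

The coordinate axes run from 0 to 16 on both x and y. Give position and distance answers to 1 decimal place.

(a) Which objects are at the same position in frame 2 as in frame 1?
none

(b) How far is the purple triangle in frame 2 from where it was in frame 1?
6.4

The purple triangle moved from (13.0, 5.7) to (12.9, 12.1), a distance of √(0.1² + 6.4²) ≈ 6.4.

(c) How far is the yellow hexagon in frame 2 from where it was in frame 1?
2.9

The yellow hexagon moved from (14.2, 2.8) to (14.7, 5.7), a distance of √(0.5² + 2.9²) ≈ 2.9.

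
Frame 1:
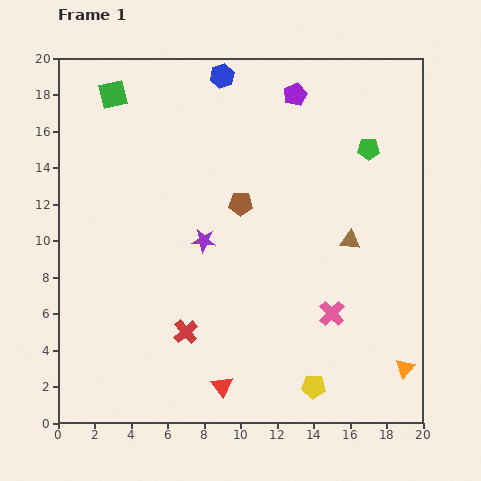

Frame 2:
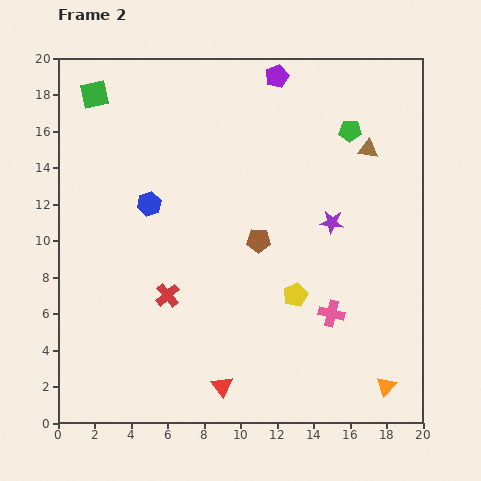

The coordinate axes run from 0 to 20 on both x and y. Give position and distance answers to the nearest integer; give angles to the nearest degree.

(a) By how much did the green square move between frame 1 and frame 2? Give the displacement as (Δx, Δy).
(-1, 0)

The green square was at (3, 18) in frame 1 and (2, 18) in frame 2.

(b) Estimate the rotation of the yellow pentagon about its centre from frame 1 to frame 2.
28° counter-clockwise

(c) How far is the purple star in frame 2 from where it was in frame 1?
7

The purple star moved from (8, 10) to (15, 11), a distance of √(7² + 1²) ≈ 7.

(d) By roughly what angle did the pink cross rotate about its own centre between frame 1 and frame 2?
33° counter-clockwise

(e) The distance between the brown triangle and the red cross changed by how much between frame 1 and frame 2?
+4

Distance in frame 1: 10. Distance in frame 2: 14.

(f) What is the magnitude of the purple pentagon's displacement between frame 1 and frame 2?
1

The purple pentagon moved from (13, 18) to (12, 19), a distance of √(1² + 1²) ≈ 1.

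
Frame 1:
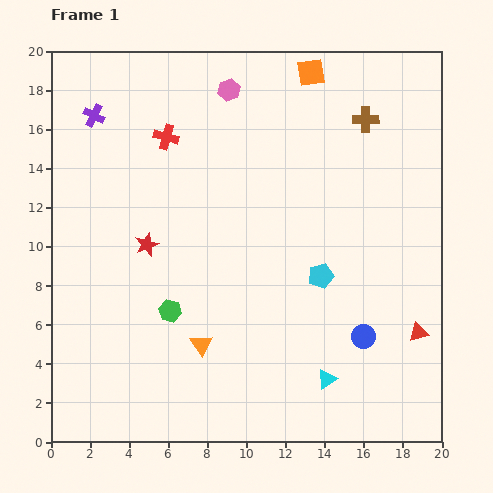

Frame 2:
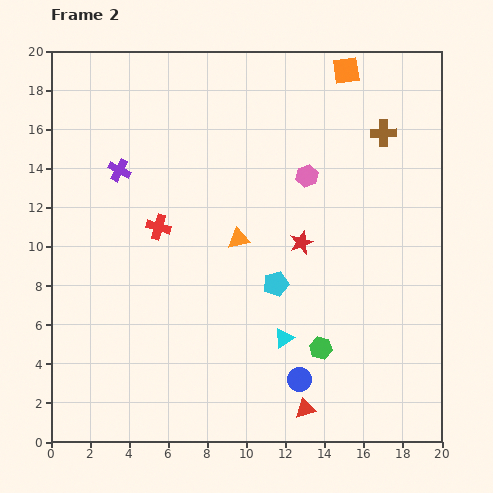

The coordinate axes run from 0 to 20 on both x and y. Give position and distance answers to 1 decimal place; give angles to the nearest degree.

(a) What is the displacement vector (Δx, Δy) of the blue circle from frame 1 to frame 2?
(-3.3, -2.2)

The blue circle was at (16.0, 5.4) in frame 1 and (12.7, 3.2) in frame 2.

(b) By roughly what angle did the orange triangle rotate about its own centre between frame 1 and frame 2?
52° clockwise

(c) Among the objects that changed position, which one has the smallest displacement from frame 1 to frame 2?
the brown cross

(moved 1.1)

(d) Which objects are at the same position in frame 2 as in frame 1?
none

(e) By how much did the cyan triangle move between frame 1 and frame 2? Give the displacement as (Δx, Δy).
(-2.2, 2.1)

The cyan triangle was at (14.1, 3.2) in frame 1 and (11.9, 5.3) in frame 2.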